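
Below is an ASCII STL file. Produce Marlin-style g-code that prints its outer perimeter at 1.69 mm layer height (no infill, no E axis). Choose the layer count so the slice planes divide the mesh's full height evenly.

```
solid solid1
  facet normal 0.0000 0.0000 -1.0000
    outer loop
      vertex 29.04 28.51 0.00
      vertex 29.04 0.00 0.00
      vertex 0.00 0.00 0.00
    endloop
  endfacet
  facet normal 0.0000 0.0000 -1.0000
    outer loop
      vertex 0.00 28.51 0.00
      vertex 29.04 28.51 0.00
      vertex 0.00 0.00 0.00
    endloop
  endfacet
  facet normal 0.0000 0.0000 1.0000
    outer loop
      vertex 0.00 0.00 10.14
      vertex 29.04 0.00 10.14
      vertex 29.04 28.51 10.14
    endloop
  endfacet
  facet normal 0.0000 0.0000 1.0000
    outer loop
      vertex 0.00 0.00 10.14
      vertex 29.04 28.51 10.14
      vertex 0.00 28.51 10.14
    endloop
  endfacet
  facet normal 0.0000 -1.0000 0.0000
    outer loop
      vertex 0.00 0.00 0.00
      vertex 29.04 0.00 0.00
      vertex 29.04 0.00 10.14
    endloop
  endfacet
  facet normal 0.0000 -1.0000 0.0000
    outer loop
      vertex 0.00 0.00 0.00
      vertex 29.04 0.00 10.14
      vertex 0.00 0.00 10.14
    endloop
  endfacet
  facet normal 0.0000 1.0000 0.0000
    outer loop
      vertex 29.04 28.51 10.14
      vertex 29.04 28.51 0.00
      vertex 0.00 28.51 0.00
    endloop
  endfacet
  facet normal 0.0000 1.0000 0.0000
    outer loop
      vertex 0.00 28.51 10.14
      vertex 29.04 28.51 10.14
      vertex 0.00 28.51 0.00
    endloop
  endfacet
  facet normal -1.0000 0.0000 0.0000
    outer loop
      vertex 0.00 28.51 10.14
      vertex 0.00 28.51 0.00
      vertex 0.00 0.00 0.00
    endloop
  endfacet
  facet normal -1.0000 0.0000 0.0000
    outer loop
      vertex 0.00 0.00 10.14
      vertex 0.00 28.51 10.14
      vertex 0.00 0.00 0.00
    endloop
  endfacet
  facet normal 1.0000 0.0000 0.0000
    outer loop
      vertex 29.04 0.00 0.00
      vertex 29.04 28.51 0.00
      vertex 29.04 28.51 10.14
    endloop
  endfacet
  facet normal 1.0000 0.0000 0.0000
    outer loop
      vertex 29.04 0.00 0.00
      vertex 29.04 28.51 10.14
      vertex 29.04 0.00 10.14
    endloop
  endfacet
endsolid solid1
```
; perimeter-only toolpath
G21 ; units = mm
G90 ; absolute positioning
G28 ; home
; layer 1
G0 Z1.69
G0 X0.00 Y0.00
G1 X29.04 Y0.00
G1 X29.04 Y28.51
G1 X0.00 Y28.51
G1 X0.00 Y0.00
; layer 2
G0 Z3.38
G0 X0.00 Y0.00
G1 X29.04 Y0.00
G1 X29.04 Y28.51
G1 X0.00 Y28.51
G1 X0.00 Y0.00
; layer 3
G0 Z5.07
G0 X0.00 Y0.00
G1 X29.04 Y0.00
G1 X29.04 Y28.51
G1 X0.00 Y28.51
G1 X0.00 Y0.00
; layer 4
G0 Z6.76
G0 X0.00 Y0.00
G1 X29.04 Y0.00
G1 X29.04 Y28.51
G1 X0.00 Y28.51
G1 X0.00 Y0.00
; layer 5
G0 Z8.45
G0 X0.00 Y0.00
G1 X29.04 Y0.00
G1 X29.04 Y28.51
G1 X0.00 Y28.51
G1 X0.00 Y0.00
; layer 6
G0 Z10.14
G0 X0.00 Y0.00
G1 X29.04 Y0.00
G1 X29.04 Y28.51
G1 X0.00 Y28.51
G1 X0.00 Y0.00
M2 ; end

The solid is a rectangular box, roughly 29 × 28.5 mm footprint and 10.1 mm tall. Slicing at Δz = 1.69 mm — 6 equal slices spanning the solid's height, so layer i sits at z = i·h/6 — gives 6 non-empty perimeters. Each is a 4-segment closed polygon; G0 lifts to the layer z and rapids to the start vertex, then G1 traces the edges.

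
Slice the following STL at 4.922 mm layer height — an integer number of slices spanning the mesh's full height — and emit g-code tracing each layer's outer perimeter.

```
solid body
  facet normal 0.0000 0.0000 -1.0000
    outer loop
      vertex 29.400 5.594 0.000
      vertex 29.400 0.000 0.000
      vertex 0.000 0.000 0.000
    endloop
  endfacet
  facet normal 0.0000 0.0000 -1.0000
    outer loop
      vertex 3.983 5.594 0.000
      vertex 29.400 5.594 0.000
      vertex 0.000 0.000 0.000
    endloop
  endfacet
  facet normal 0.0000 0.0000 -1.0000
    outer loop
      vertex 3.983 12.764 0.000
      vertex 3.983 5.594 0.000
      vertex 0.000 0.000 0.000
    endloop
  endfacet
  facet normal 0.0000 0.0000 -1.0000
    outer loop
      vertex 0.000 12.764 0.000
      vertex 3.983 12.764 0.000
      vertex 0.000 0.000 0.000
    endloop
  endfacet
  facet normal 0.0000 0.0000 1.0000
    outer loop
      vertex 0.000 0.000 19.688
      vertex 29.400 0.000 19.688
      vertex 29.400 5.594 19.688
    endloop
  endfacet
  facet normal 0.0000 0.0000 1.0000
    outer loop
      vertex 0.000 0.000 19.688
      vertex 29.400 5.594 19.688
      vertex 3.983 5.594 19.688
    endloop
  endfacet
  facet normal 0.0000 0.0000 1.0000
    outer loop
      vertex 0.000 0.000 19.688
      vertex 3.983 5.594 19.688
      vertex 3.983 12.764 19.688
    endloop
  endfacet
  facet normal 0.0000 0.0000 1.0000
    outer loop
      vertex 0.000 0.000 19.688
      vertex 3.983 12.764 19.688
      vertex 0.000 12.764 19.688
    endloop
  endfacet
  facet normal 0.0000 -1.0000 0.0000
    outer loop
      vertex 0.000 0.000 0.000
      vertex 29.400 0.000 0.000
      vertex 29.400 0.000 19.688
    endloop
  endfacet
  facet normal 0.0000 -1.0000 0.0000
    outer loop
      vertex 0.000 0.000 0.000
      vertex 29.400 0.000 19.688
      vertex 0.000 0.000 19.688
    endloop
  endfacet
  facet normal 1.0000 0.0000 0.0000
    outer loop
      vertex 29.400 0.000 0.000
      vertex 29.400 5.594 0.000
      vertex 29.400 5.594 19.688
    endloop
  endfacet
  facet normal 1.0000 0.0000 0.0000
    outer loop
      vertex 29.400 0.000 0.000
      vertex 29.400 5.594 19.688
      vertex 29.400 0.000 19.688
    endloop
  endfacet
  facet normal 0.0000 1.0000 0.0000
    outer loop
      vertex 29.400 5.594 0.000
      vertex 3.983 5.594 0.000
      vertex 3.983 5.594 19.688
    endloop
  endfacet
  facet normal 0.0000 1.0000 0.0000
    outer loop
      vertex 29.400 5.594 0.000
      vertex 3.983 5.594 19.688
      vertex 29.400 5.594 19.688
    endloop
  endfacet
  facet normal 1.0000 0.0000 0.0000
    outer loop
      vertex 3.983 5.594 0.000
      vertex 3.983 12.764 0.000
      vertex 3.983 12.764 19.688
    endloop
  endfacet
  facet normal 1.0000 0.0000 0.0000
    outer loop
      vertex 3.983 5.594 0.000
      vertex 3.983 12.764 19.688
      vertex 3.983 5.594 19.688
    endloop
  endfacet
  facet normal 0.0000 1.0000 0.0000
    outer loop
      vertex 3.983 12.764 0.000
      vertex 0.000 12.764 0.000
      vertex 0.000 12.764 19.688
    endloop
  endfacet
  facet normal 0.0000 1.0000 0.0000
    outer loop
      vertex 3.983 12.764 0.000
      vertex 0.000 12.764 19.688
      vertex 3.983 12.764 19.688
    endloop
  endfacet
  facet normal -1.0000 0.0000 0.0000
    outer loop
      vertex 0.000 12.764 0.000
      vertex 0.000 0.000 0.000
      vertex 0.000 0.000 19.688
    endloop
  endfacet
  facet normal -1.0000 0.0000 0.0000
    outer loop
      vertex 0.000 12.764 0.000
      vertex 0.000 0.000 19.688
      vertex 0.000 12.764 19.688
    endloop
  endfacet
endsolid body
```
; perimeter-only toolpath
G21 ; units = mm
G90 ; absolute positioning
G28 ; home
; layer 1
G0 Z4.922
G0 X0.000 Y0.000
G1 X29.400 Y0.000
G1 X29.400 Y5.594
G1 X3.983 Y5.594
G1 X3.983 Y12.764
G1 X0.000 Y12.764
G1 X0.000 Y0.000
; layer 2
G0 Z9.844
G0 X0.000 Y0.000
G1 X29.400 Y0.000
G1 X29.400 Y5.594
G1 X3.983 Y5.594
G1 X3.983 Y12.764
G1 X0.000 Y12.764
G1 X0.000 Y0.000
; layer 3
G0 Z14.766
G0 X0.000 Y0.000
G1 X29.400 Y0.000
G1 X29.400 Y5.594
G1 X3.983 Y5.594
G1 X3.983 Y12.764
G1 X0.000 Y12.764
G1 X0.000 Y0.000
; layer 4
G0 Z19.688
G0 X0.000 Y0.000
G1 X29.400 Y0.000
G1 X29.400 Y5.594
G1 X3.983 Y5.594
G1 X3.983 Y12.764
G1 X0.000 Y12.764
G1 X0.000 Y0.000
M2 ; end

The solid is an L-shaped prism: outer 29.4 × 12.8 mm, arm thicknesses ≈ 5.59 mm (horizontal) and 3.98 mm (vertical), extruded 19.7 mm in z. Slicing at Δz = 4.922 mm — 4 equal slices spanning the solid's height, so layer i sits at z = i·h/4 — gives 4 non-empty perimeters. Each is a 6-segment closed polygon; G0 lifts to the layer z and rapids to the start vertex, then G1 traces the edges.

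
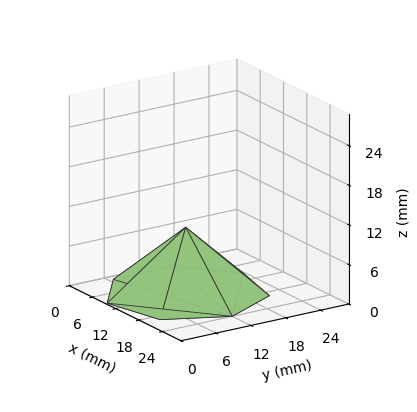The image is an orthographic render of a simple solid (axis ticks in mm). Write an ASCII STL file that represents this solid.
Reading the render: the shape is a regular 7-sided pyramid, base circumscribed radius ≈ 12 mm, apex at z ≈ 10 mm (dimensions read to the nearest mm from the axis ticks). For the STL, each face is triangulated and given an outward normal.

solid part
  facet normal 0.0000 0.0000 -1.0000
    outer loop
      vertex 9.33 23.70 0.00
      vertex 19.48 21.38 0.00
      vertex 24.00 12.00 0.00
    endloop
  endfacet
  facet normal 0.0000 0.0000 -1.0000
    outer loop
      vertex 1.19 17.21 0.00
      vertex 9.33 23.70 0.00
      vertex 24.00 12.00 0.00
    endloop
  endfacet
  facet normal 0.0000 0.0000 -1.0000
    outer loop
      vertex 1.19 6.79 0.00
      vertex 1.19 17.21 0.00
      vertex 24.00 12.00 0.00
    endloop
  endfacet
  facet normal 0.0000 0.0000 -1.0000
    outer loop
      vertex 9.33 0.30 0.00
      vertex 1.19 6.79 0.00
      vertex 24.00 12.00 0.00
    endloop
  endfacet
  facet normal 0.0000 0.0000 -1.0000
    outer loop
      vertex 19.48 2.62 0.00
      vertex 9.33 0.30 0.00
      vertex 24.00 12.00 0.00
    endloop
  endfacet
  facet normal 0.6117 0.2948 0.7341
    outer loop
      vertex 24.00 12.00 0.00
      vertex 19.48 21.38 0.00
      vertex 12.00 12.00 10.00
    endloop
  endfacet
  facet normal 0.1513 0.6620 0.7341
    outer loop
      vertex 19.48 21.38 0.00
      vertex 9.33 23.70 0.00
      vertex 12.00 12.00 10.00
    endloop
  endfacet
  facet normal -0.4233 0.5309 0.7342
    outer loop
      vertex 9.33 23.70 0.00
      vertex 1.19 17.21 0.00
      vertex 12.00 12.00 10.00
    endloop
  endfacet
  facet normal -0.6791 0.0000 0.7341
    outer loop
      vertex 1.19 17.21 0.00
      vertex 1.19 6.79 0.00
      vertex 12.00 12.00 10.00
    endloop
  endfacet
  facet normal -0.4233 -0.5309 0.7342
    outer loop
      vertex 1.19 6.79 0.00
      vertex 9.33 0.30 0.00
      vertex 12.00 12.00 10.00
    endloop
  endfacet
  facet normal 0.1513 -0.6620 0.7341
    outer loop
      vertex 9.33 0.30 0.00
      vertex 19.48 2.62 0.00
      vertex 12.00 12.00 10.00
    endloop
  endfacet
  facet normal 0.6117 -0.2948 0.7341
    outer loop
      vertex 19.48 2.62 0.00
      vertex 24.00 12.00 0.00
      vertex 12.00 12.00 10.00
    endloop
  endfacet
endsolid part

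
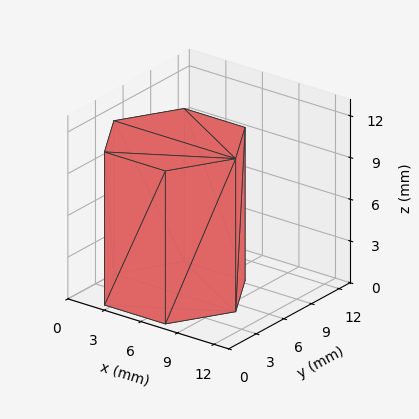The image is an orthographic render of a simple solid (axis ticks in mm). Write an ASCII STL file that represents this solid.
Reading the render: the shape is a regular 6-sided prism (a cylinder approximated with 6 flat sides), circumscribed radius ≈ 5 mm, height ≈ 11 mm (dimensions read to the nearest mm from the axis ticks). For the STL, each face is triangulated and given an outward normal.

solid part
  facet normal 0.0000 0.0000 -1.0000
    outer loop
      vertex 2.50 9.33 0.00
      vertex 7.50 9.33 0.00
      vertex 10.00 5.00 0.00
    endloop
  endfacet
  facet normal 0.0000 0.0000 -1.0000
    outer loop
      vertex 0.00 5.00 0.00
      vertex 2.50 9.33 0.00
      vertex 10.00 5.00 0.00
    endloop
  endfacet
  facet normal 0.0000 0.0000 -1.0000
    outer loop
      vertex 2.50 0.67 0.00
      vertex 0.00 5.00 0.00
      vertex 10.00 5.00 0.00
    endloop
  endfacet
  facet normal 0.0000 0.0000 -1.0000
    outer loop
      vertex 7.50 0.67 0.00
      vertex 2.50 0.67 0.00
      vertex 10.00 5.00 0.00
    endloop
  endfacet
  facet normal 0.0000 0.0000 1.0000
    outer loop
      vertex 10.00 5.00 11.00
      vertex 7.50 9.33 11.00
      vertex 2.50 9.33 11.00
    endloop
  endfacet
  facet normal 0.0000 0.0000 1.0000
    outer loop
      vertex 10.00 5.00 11.00
      vertex 2.50 9.33 11.00
      vertex 0.00 5.00 11.00
    endloop
  endfacet
  facet normal 0.0000 0.0000 1.0000
    outer loop
      vertex 10.00 5.00 11.00
      vertex 0.00 5.00 11.00
      vertex 2.50 0.67 11.00
    endloop
  endfacet
  facet normal 0.0000 0.0000 1.0000
    outer loop
      vertex 10.00 5.00 11.00
      vertex 2.50 0.67 11.00
      vertex 7.50 0.67 11.00
    endloop
  endfacet
  facet normal 0.8660 0.5000 0.0000
    outer loop
      vertex 10.00 5.00 0.00
      vertex 7.50 9.33 0.00
      vertex 7.50 9.33 11.00
    endloop
  endfacet
  facet normal 0.8660 0.5000 0.0000
    outer loop
      vertex 10.00 5.00 0.00
      vertex 7.50 9.33 11.00
      vertex 10.00 5.00 11.00
    endloop
  endfacet
  facet normal 0.0000 1.0000 0.0000
    outer loop
      vertex 7.50 9.33 0.00
      vertex 2.50 9.33 0.00
      vertex 2.50 9.33 11.00
    endloop
  endfacet
  facet normal 0.0000 1.0000 0.0000
    outer loop
      vertex 7.50 9.33 0.00
      vertex 2.50 9.33 11.00
      vertex 7.50 9.33 11.00
    endloop
  endfacet
  facet normal -0.8660 0.5000 0.0000
    outer loop
      vertex 2.50 9.33 0.00
      vertex 0.00 5.00 0.00
      vertex 0.00 5.00 11.00
    endloop
  endfacet
  facet normal -0.8660 0.5000 0.0000
    outer loop
      vertex 2.50 9.33 0.00
      vertex 0.00 5.00 11.00
      vertex 2.50 9.33 11.00
    endloop
  endfacet
  facet normal -0.8660 -0.5000 0.0000
    outer loop
      vertex 0.00 5.00 0.00
      vertex 2.50 0.67 0.00
      vertex 2.50 0.67 11.00
    endloop
  endfacet
  facet normal -0.8660 -0.5000 0.0000
    outer loop
      vertex 0.00 5.00 0.00
      vertex 2.50 0.67 11.00
      vertex 0.00 5.00 11.00
    endloop
  endfacet
  facet normal 0.0000 -1.0000 0.0000
    outer loop
      vertex 2.50 0.67 0.00
      vertex 7.50 0.67 0.00
      vertex 7.50 0.67 11.00
    endloop
  endfacet
  facet normal 0.0000 -1.0000 0.0000
    outer loop
      vertex 2.50 0.67 0.00
      vertex 7.50 0.67 11.00
      vertex 2.50 0.67 11.00
    endloop
  endfacet
  facet normal 0.8660 -0.5000 0.0000
    outer loop
      vertex 7.50 0.67 0.00
      vertex 10.00 5.00 0.00
      vertex 10.00 5.00 11.00
    endloop
  endfacet
  facet normal 0.8660 -0.5000 0.0000
    outer loop
      vertex 7.50 0.67 0.00
      vertex 10.00 5.00 11.00
      vertex 7.50 0.67 11.00
    endloop
  endfacet
endsolid part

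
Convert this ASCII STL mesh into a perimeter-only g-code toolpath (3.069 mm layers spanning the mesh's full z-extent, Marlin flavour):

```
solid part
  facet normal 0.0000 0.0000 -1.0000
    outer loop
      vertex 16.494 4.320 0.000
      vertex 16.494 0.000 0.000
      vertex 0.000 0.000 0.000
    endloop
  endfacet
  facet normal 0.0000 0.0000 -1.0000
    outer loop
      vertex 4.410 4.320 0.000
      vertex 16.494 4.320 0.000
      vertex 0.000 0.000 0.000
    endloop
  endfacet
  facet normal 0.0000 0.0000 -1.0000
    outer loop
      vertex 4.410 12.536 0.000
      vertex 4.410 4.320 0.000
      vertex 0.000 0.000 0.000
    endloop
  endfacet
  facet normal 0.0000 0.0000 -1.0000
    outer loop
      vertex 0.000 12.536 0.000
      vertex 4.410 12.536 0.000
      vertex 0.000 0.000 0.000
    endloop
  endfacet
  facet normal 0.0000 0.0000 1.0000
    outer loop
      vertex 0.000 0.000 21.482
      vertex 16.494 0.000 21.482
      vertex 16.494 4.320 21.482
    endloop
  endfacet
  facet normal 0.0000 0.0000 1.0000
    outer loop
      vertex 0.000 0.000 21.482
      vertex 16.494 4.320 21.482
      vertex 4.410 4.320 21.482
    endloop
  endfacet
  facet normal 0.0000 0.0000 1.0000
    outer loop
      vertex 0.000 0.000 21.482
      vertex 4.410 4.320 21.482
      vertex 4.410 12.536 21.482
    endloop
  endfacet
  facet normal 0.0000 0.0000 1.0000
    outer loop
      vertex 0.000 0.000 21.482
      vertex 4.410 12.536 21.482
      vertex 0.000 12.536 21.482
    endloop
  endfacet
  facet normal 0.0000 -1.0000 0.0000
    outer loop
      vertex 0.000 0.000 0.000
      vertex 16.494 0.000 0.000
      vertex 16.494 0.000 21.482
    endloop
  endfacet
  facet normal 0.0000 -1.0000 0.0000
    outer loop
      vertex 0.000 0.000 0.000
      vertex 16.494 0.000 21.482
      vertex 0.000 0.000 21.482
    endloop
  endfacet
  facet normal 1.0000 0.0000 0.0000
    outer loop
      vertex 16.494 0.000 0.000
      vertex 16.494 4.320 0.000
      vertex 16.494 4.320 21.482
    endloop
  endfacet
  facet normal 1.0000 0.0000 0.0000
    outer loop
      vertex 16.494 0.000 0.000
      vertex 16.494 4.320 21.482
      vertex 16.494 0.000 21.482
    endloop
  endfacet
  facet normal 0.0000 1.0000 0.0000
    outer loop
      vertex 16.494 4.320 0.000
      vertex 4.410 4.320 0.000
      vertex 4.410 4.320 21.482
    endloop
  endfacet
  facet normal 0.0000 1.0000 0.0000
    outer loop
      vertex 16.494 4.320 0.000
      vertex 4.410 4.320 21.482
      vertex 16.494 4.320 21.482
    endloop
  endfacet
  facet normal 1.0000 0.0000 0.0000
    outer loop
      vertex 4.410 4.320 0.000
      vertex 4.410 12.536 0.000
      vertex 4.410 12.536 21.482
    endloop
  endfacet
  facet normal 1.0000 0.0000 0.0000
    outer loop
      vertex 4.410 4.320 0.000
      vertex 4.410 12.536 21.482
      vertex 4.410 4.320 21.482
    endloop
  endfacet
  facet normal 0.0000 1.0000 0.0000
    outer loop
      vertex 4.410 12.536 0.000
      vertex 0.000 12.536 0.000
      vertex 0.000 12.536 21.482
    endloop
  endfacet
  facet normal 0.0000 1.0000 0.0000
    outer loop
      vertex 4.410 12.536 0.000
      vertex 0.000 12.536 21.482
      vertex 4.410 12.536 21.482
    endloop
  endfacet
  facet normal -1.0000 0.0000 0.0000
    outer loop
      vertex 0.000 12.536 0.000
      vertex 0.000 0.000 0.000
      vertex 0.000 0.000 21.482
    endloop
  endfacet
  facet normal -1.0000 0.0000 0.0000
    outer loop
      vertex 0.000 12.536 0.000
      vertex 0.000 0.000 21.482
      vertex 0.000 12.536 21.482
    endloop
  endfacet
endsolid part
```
; perimeter-only toolpath
G21 ; units = mm
G90 ; absolute positioning
G28 ; home
; layer 1
G0 Z3.069
G0 X0.000 Y0.000
G1 X16.494 Y0.000
G1 X16.494 Y4.320
G1 X4.410 Y4.320
G1 X4.410 Y12.536
G1 X0.000 Y12.536
G1 X0.000 Y0.000
; layer 2
G0 Z6.138
G0 X0.000 Y0.000
G1 X16.494 Y0.000
G1 X16.494 Y4.320
G1 X4.410 Y4.320
G1 X4.410 Y12.536
G1 X0.000 Y12.536
G1 X0.000 Y0.000
; layer 3
G0 Z9.207
G0 X0.000 Y0.000
G1 X16.494 Y0.000
G1 X16.494 Y4.320
G1 X4.410 Y4.320
G1 X4.410 Y12.536
G1 X0.000 Y12.536
G1 X0.000 Y0.000
; layer 4
G0 Z12.275
G0 X0.000 Y0.000
G1 X16.494 Y0.000
G1 X16.494 Y4.320
G1 X4.410 Y4.320
G1 X4.410 Y12.536
G1 X0.000 Y12.536
G1 X0.000 Y0.000
; layer 5
G0 Z15.344
G0 X0.000 Y0.000
G1 X16.494 Y0.000
G1 X16.494 Y4.320
G1 X4.410 Y4.320
G1 X4.410 Y12.536
G1 X0.000 Y12.536
G1 X0.000 Y0.000
; layer 6
G0 Z18.413
G0 X0.000 Y0.000
G1 X16.494 Y0.000
G1 X16.494 Y4.320
G1 X4.410 Y4.320
G1 X4.410 Y12.536
G1 X0.000 Y12.536
G1 X0.000 Y0.000
; layer 7
G0 Z21.482
G0 X0.000 Y0.000
G1 X16.494 Y0.000
G1 X16.494 Y4.320
G1 X4.410 Y4.320
G1 X4.410 Y12.536
G1 X0.000 Y12.536
G1 X0.000 Y0.000
M2 ; end

The solid is an L-shaped prism: outer 16.5 × 12.5 mm, arm thicknesses ≈ 4.32 mm (horizontal) and 4.41 mm (vertical), extruded 21.5 mm in z. Slicing at Δz = 3.069 mm — 7 equal slices spanning the solid's height, so layer i sits at z = i·h/7 — gives 7 non-empty perimeters. Each is a 6-segment closed polygon; G0 lifts to the layer z and rapids to the start vertex, then G1 traces the edges.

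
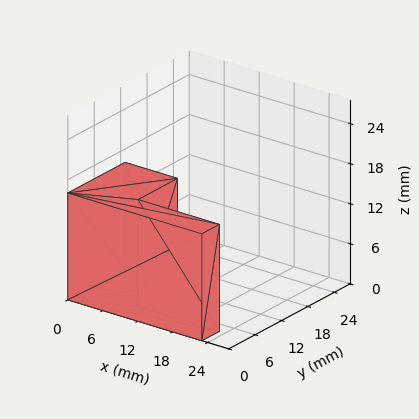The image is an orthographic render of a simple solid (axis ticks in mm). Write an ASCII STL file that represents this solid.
Reading the render: the shape is an L-shaped prism: outer 23 × 13 mm, arm thicknesses ≈ 4 mm (horizontal) and 9 mm (vertical), extruded 16 mm in z (dimensions read to the nearest mm from the axis ticks). For the STL, each face is triangulated and given an outward normal.

solid part
  facet normal 0.0000 0.0000 -1.0000
    outer loop
      vertex 23.00 4.00 0.00
      vertex 23.00 0.00 0.00
      vertex 0.00 0.00 0.00
    endloop
  endfacet
  facet normal 0.0000 0.0000 -1.0000
    outer loop
      vertex 9.00 4.00 0.00
      vertex 23.00 4.00 0.00
      vertex 0.00 0.00 0.00
    endloop
  endfacet
  facet normal 0.0000 0.0000 -1.0000
    outer loop
      vertex 9.00 13.00 0.00
      vertex 9.00 4.00 0.00
      vertex 0.00 0.00 0.00
    endloop
  endfacet
  facet normal 0.0000 0.0000 -1.0000
    outer loop
      vertex 0.00 13.00 0.00
      vertex 9.00 13.00 0.00
      vertex 0.00 0.00 0.00
    endloop
  endfacet
  facet normal 0.0000 0.0000 1.0000
    outer loop
      vertex 0.00 0.00 16.00
      vertex 23.00 0.00 16.00
      vertex 23.00 4.00 16.00
    endloop
  endfacet
  facet normal 0.0000 0.0000 1.0000
    outer loop
      vertex 0.00 0.00 16.00
      vertex 23.00 4.00 16.00
      vertex 9.00 4.00 16.00
    endloop
  endfacet
  facet normal 0.0000 0.0000 1.0000
    outer loop
      vertex 0.00 0.00 16.00
      vertex 9.00 4.00 16.00
      vertex 9.00 13.00 16.00
    endloop
  endfacet
  facet normal 0.0000 0.0000 1.0000
    outer loop
      vertex 0.00 0.00 16.00
      vertex 9.00 13.00 16.00
      vertex 0.00 13.00 16.00
    endloop
  endfacet
  facet normal 0.0000 -1.0000 0.0000
    outer loop
      vertex 0.00 0.00 0.00
      vertex 23.00 0.00 0.00
      vertex 23.00 0.00 16.00
    endloop
  endfacet
  facet normal 0.0000 -1.0000 0.0000
    outer loop
      vertex 0.00 0.00 0.00
      vertex 23.00 0.00 16.00
      vertex 0.00 0.00 16.00
    endloop
  endfacet
  facet normal 1.0000 0.0000 0.0000
    outer loop
      vertex 23.00 0.00 0.00
      vertex 23.00 4.00 0.00
      vertex 23.00 4.00 16.00
    endloop
  endfacet
  facet normal 1.0000 0.0000 0.0000
    outer loop
      vertex 23.00 0.00 0.00
      vertex 23.00 4.00 16.00
      vertex 23.00 0.00 16.00
    endloop
  endfacet
  facet normal 0.0000 1.0000 0.0000
    outer loop
      vertex 23.00 4.00 0.00
      vertex 9.00 4.00 0.00
      vertex 9.00 4.00 16.00
    endloop
  endfacet
  facet normal 0.0000 1.0000 0.0000
    outer loop
      vertex 23.00 4.00 0.00
      vertex 9.00 4.00 16.00
      vertex 23.00 4.00 16.00
    endloop
  endfacet
  facet normal 1.0000 0.0000 0.0000
    outer loop
      vertex 9.00 4.00 0.00
      vertex 9.00 13.00 0.00
      vertex 9.00 13.00 16.00
    endloop
  endfacet
  facet normal 1.0000 0.0000 0.0000
    outer loop
      vertex 9.00 4.00 0.00
      vertex 9.00 13.00 16.00
      vertex 9.00 4.00 16.00
    endloop
  endfacet
  facet normal 0.0000 1.0000 0.0000
    outer loop
      vertex 9.00 13.00 0.00
      vertex 0.00 13.00 0.00
      vertex 0.00 13.00 16.00
    endloop
  endfacet
  facet normal 0.0000 1.0000 0.0000
    outer loop
      vertex 9.00 13.00 0.00
      vertex 0.00 13.00 16.00
      vertex 9.00 13.00 16.00
    endloop
  endfacet
  facet normal -1.0000 0.0000 0.0000
    outer loop
      vertex 0.00 13.00 0.00
      vertex 0.00 0.00 0.00
      vertex 0.00 0.00 16.00
    endloop
  endfacet
  facet normal -1.0000 0.0000 0.0000
    outer loop
      vertex 0.00 13.00 0.00
      vertex 0.00 0.00 16.00
      vertex 0.00 13.00 16.00
    endloop
  endfacet
endsolid part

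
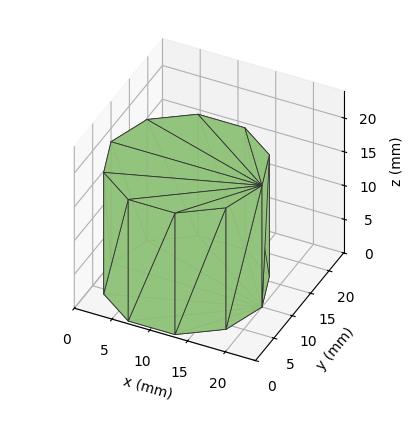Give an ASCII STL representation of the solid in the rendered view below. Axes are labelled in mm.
Reading the render: the shape is a regular 10-sided prism (a cylinder approximated with 10 flat sides), circumscribed radius ≈ 10 mm, height ≈ 18 mm (dimensions read to the nearest mm from the axis ticks). For the STL, each face is triangulated and given an outward normal.

solid part
  facet normal 0.0000 0.0000 -1.0000
    outer loop
      vertex 13.1 19.5 0.0
      vertex 18.1 15.9 0.0
      vertex 20.0 10.0 0.0
    endloop
  endfacet
  facet normal 0.0000 0.0000 -1.0000
    outer loop
      vertex 6.9 19.5 0.0
      vertex 13.1 19.5 0.0
      vertex 20.0 10.0 0.0
    endloop
  endfacet
  facet normal 0.0000 0.0000 -1.0000
    outer loop
      vertex 1.9 15.9 0.0
      vertex 6.9 19.5 0.0
      vertex 20.0 10.0 0.0
    endloop
  endfacet
  facet normal 0.0000 0.0000 -1.0000
    outer loop
      vertex 0.0 10.0 0.0
      vertex 1.9 15.9 0.0
      vertex 20.0 10.0 0.0
    endloop
  endfacet
  facet normal 0.0000 0.0000 -1.0000
    outer loop
      vertex 1.9 4.1 0.0
      vertex 0.0 10.0 0.0
      vertex 20.0 10.0 0.0
    endloop
  endfacet
  facet normal 0.0000 0.0000 -1.0000
    outer loop
      vertex 6.9 0.5 0.0
      vertex 1.9 4.1 0.0
      vertex 20.0 10.0 0.0
    endloop
  endfacet
  facet normal 0.0000 0.0000 -1.0000
    outer loop
      vertex 13.1 0.5 0.0
      vertex 6.9 0.5 0.0
      vertex 20.0 10.0 0.0
    endloop
  endfacet
  facet normal 0.0000 0.0000 -1.0000
    outer loop
      vertex 18.1 4.1 0.0
      vertex 13.1 0.5 0.0
      vertex 20.0 10.0 0.0
    endloop
  endfacet
  facet normal 0.0000 0.0000 1.0000
    outer loop
      vertex 20.0 10.0 18.0
      vertex 18.1 15.9 18.0
      vertex 13.1 19.5 18.0
    endloop
  endfacet
  facet normal 0.0000 0.0000 1.0000
    outer loop
      vertex 20.0 10.0 18.0
      vertex 13.1 19.5 18.0
      vertex 6.9 19.5 18.0
    endloop
  endfacet
  facet normal 0.0000 0.0000 1.0000
    outer loop
      vertex 20.0 10.0 18.0
      vertex 6.9 19.5 18.0
      vertex 1.9 15.9 18.0
    endloop
  endfacet
  facet normal 0.0000 0.0000 1.0000
    outer loop
      vertex 20.0 10.0 18.0
      vertex 1.9 15.9 18.0
      vertex 0.0 10.0 18.0
    endloop
  endfacet
  facet normal 0.0000 0.0000 1.0000
    outer loop
      vertex 20.0 10.0 18.0
      vertex 0.0 10.0 18.0
      vertex 1.9 4.1 18.0
    endloop
  endfacet
  facet normal 0.0000 0.0000 1.0000
    outer loop
      vertex 20.0 10.0 18.0
      vertex 1.9 4.1 18.0
      vertex 6.9 0.5 18.0
    endloop
  endfacet
  facet normal 0.0000 0.0000 1.0000
    outer loop
      vertex 20.0 10.0 18.0
      vertex 6.9 0.5 18.0
      vertex 13.1 0.5 18.0
    endloop
  endfacet
  facet normal 0.0000 0.0000 1.0000
    outer loop
      vertex 20.0 10.0 18.0
      vertex 13.1 0.5 18.0
      vertex 18.1 4.1 18.0
    endloop
  endfacet
  facet normal 0.9519 0.3065 0.0000
    outer loop
      vertex 20.0 10.0 0.0
      vertex 18.1 15.9 0.0
      vertex 18.1 15.9 18.0
    endloop
  endfacet
  facet normal 0.9519 0.3065 0.0000
    outer loop
      vertex 20.0 10.0 0.0
      vertex 18.1 15.9 18.0
      vertex 20.0 10.0 18.0
    endloop
  endfacet
  facet normal 0.5843 0.8115 0.0000
    outer loop
      vertex 18.1 15.9 0.0
      vertex 13.1 19.5 0.0
      vertex 13.1 19.5 18.0
    endloop
  endfacet
  facet normal 0.5843 0.8115 0.0000
    outer loop
      vertex 18.1 15.9 0.0
      vertex 13.1 19.5 18.0
      vertex 18.1 15.9 18.0
    endloop
  endfacet
  facet normal 0.0000 1.0000 0.0000
    outer loop
      vertex 13.1 19.5 0.0
      vertex 6.9 19.5 0.0
      vertex 6.9 19.5 18.0
    endloop
  endfacet
  facet normal 0.0000 1.0000 0.0000
    outer loop
      vertex 13.1 19.5 0.0
      vertex 6.9 19.5 18.0
      vertex 13.1 19.5 18.0
    endloop
  endfacet
  facet normal -0.5843 0.8115 0.0000
    outer loop
      vertex 6.9 19.5 0.0
      vertex 1.9 15.9 0.0
      vertex 1.9 15.9 18.0
    endloop
  endfacet
  facet normal -0.5843 0.8115 0.0000
    outer loop
      vertex 6.9 19.5 0.0
      vertex 1.9 15.9 18.0
      vertex 6.9 19.5 18.0
    endloop
  endfacet
  facet normal -0.9519 0.3065 0.0000
    outer loop
      vertex 1.9 15.9 0.0
      vertex 0.0 10.0 0.0
      vertex 0.0 10.0 18.0
    endloop
  endfacet
  facet normal -0.9519 0.3065 0.0000
    outer loop
      vertex 1.9 15.9 0.0
      vertex 0.0 10.0 18.0
      vertex 1.9 15.9 18.0
    endloop
  endfacet
  facet normal -0.9519 -0.3065 0.0000
    outer loop
      vertex 0.0 10.0 0.0
      vertex 1.9 4.1 0.0
      vertex 1.9 4.1 18.0
    endloop
  endfacet
  facet normal -0.9519 -0.3065 0.0000
    outer loop
      vertex 0.0 10.0 0.0
      vertex 1.9 4.1 18.0
      vertex 0.0 10.0 18.0
    endloop
  endfacet
  facet normal -0.5843 -0.8115 0.0000
    outer loop
      vertex 1.9 4.1 0.0
      vertex 6.9 0.5 0.0
      vertex 6.9 0.5 18.0
    endloop
  endfacet
  facet normal -0.5843 -0.8115 0.0000
    outer loop
      vertex 1.9 4.1 0.0
      vertex 6.9 0.5 18.0
      vertex 1.9 4.1 18.0
    endloop
  endfacet
  facet normal 0.0000 -1.0000 0.0000
    outer loop
      vertex 6.9 0.5 0.0
      vertex 13.1 0.5 0.0
      vertex 13.1 0.5 18.0
    endloop
  endfacet
  facet normal 0.0000 -1.0000 0.0000
    outer loop
      vertex 6.9 0.5 0.0
      vertex 13.1 0.5 18.0
      vertex 6.9 0.5 18.0
    endloop
  endfacet
  facet normal 0.5843 -0.8115 0.0000
    outer loop
      vertex 13.1 0.5 0.0
      vertex 18.1 4.1 0.0
      vertex 18.1 4.1 18.0
    endloop
  endfacet
  facet normal 0.5843 -0.8115 0.0000
    outer loop
      vertex 13.1 0.5 0.0
      vertex 18.1 4.1 18.0
      vertex 13.1 0.5 18.0
    endloop
  endfacet
  facet normal 0.9519 -0.3065 0.0000
    outer loop
      vertex 18.1 4.1 0.0
      vertex 20.0 10.0 0.0
      vertex 20.0 10.0 18.0
    endloop
  endfacet
  facet normal 0.9519 -0.3065 0.0000
    outer loop
      vertex 18.1 4.1 0.0
      vertex 20.0 10.0 18.0
      vertex 18.1 4.1 18.0
    endloop
  endfacet
endsolid part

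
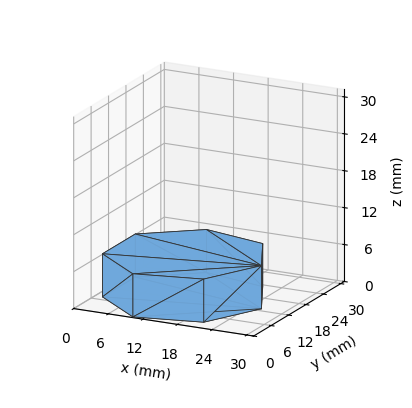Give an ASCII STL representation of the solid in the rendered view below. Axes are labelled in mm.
Reading the render: the shape is a regular 7-sided prism (a cylinder approximated with 7 flat sides), circumscribed radius ≈ 13 mm, height ≈ 7 mm (dimensions read to the nearest mm from the axis ticks). For the STL, each face is triangulated and given an outward normal.

solid part
  facet normal 0.0000 0.0000 -1.0000
    outer loop
      vertex 10.11 25.67 0.00
      vertex 21.11 23.16 0.00
      vertex 26.00 13.00 0.00
    endloop
  endfacet
  facet normal 0.0000 0.0000 -1.0000
    outer loop
      vertex 1.29 18.64 0.00
      vertex 10.11 25.67 0.00
      vertex 26.00 13.00 0.00
    endloop
  endfacet
  facet normal 0.0000 0.0000 -1.0000
    outer loop
      vertex 1.29 7.36 0.00
      vertex 1.29 18.64 0.00
      vertex 26.00 13.00 0.00
    endloop
  endfacet
  facet normal 0.0000 0.0000 -1.0000
    outer loop
      vertex 10.11 0.33 0.00
      vertex 1.29 7.36 0.00
      vertex 26.00 13.00 0.00
    endloop
  endfacet
  facet normal 0.0000 0.0000 -1.0000
    outer loop
      vertex 21.11 2.84 0.00
      vertex 10.11 0.33 0.00
      vertex 26.00 13.00 0.00
    endloop
  endfacet
  facet normal 0.0000 0.0000 1.0000
    outer loop
      vertex 26.00 13.00 7.00
      vertex 21.11 23.16 7.00
      vertex 10.11 25.67 7.00
    endloop
  endfacet
  facet normal 0.0000 0.0000 1.0000
    outer loop
      vertex 26.00 13.00 7.00
      vertex 10.11 25.67 7.00
      vertex 1.29 18.64 7.00
    endloop
  endfacet
  facet normal 0.0000 0.0000 1.0000
    outer loop
      vertex 26.00 13.00 7.00
      vertex 1.29 18.64 7.00
      vertex 1.29 7.36 7.00
    endloop
  endfacet
  facet normal 0.0000 0.0000 1.0000
    outer loop
      vertex 26.00 13.00 7.00
      vertex 1.29 7.36 7.00
      vertex 10.11 0.33 7.00
    endloop
  endfacet
  facet normal 0.0000 0.0000 1.0000
    outer loop
      vertex 26.00 13.00 7.00
      vertex 10.11 0.33 7.00
      vertex 21.11 2.84 7.00
    endloop
  endfacet
  facet normal 0.9011 0.4337 0.0000
    outer loop
      vertex 26.00 13.00 0.00
      vertex 21.11 23.16 0.00
      vertex 21.11 23.16 7.00
    endloop
  endfacet
  facet normal 0.9011 0.4337 0.0000
    outer loop
      vertex 26.00 13.00 0.00
      vertex 21.11 23.16 7.00
      vertex 26.00 13.00 7.00
    endloop
  endfacet
  facet normal 0.2225 0.9749 0.0000
    outer loop
      vertex 21.11 23.16 0.00
      vertex 10.11 25.67 0.00
      vertex 10.11 25.67 7.00
    endloop
  endfacet
  facet normal 0.2225 0.9749 0.0000
    outer loop
      vertex 21.11 23.16 0.00
      vertex 10.11 25.67 7.00
      vertex 21.11 23.16 7.00
    endloop
  endfacet
  facet normal -0.6233 0.7820 0.0000
    outer loop
      vertex 10.11 25.67 0.00
      vertex 1.29 18.64 0.00
      vertex 1.29 18.64 7.00
    endloop
  endfacet
  facet normal -0.6233 0.7820 0.0000
    outer loop
      vertex 10.11 25.67 0.00
      vertex 1.29 18.64 7.00
      vertex 10.11 25.67 7.00
    endloop
  endfacet
  facet normal -1.0000 0.0000 0.0000
    outer loop
      vertex 1.29 18.64 0.00
      vertex 1.29 7.36 0.00
      vertex 1.29 7.36 7.00
    endloop
  endfacet
  facet normal -1.0000 0.0000 0.0000
    outer loop
      vertex 1.29 18.64 0.00
      vertex 1.29 7.36 7.00
      vertex 1.29 18.64 7.00
    endloop
  endfacet
  facet normal -0.6233 -0.7820 0.0000
    outer loop
      vertex 1.29 7.36 0.00
      vertex 10.11 0.33 0.00
      vertex 10.11 0.33 7.00
    endloop
  endfacet
  facet normal -0.6233 -0.7820 0.0000
    outer loop
      vertex 1.29 7.36 0.00
      vertex 10.11 0.33 7.00
      vertex 1.29 7.36 7.00
    endloop
  endfacet
  facet normal 0.2225 -0.9749 0.0000
    outer loop
      vertex 10.11 0.33 0.00
      vertex 21.11 2.84 0.00
      vertex 21.11 2.84 7.00
    endloop
  endfacet
  facet normal 0.2225 -0.9749 0.0000
    outer loop
      vertex 10.11 0.33 0.00
      vertex 21.11 2.84 7.00
      vertex 10.11 0.33 7.00
    endloop
  endfacet
  facet normal 0.9011 -0.4337 0.0000
    outer loop
      vertex 21.11 2.84 0.00
      vertex 26.00 13.00 0.00
      vertex 26.00 13.00 7.00
    endloop
  endfacet
  facet normal 0.9011 -0.4337 0.0000
    outer loop
      vertex 21.11 2.84 0.00
      vertex 26.00 13.00 7.00
      vertex 21.11 2.84 7.00
    endloop
  endfacet
endsolid part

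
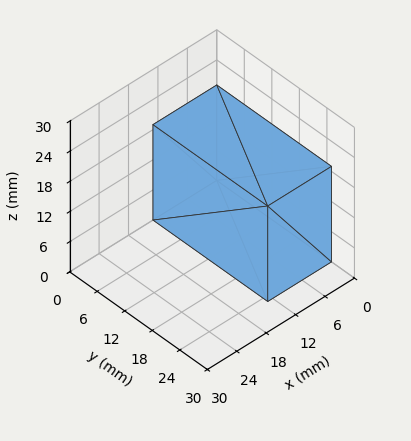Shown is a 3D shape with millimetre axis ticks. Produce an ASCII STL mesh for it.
Reading the render: the shape is a rectangular box, roughly 13 × 25 mm footprint and 19 mm tall (dimensions read to the nearest mm from the axis ticks). For the STL, each face is triangulated and given an outward normal.

solid part
  facet normal 0.0000 0.0000 -1.0000
    outer loop
      vertex 13.0 25.0 0.0
      vertex 13.0 0.0 0.0
      vertex 0.0 0.0 0.0
    endloop
  endfacet
  facet normal 0.0000 0.0000 -1.0000
    outer loop
      vertex 0.0 25.0 0.0
      vertex 13.0 25.0 0.0
      vertex 0.0 0.0 0.0
    endloop
  endfacet
  facet normal 0.0000 0.0000 1.0000
    outer loop
      vertex 0.0 0.0 19.0
      vertex 13.0 0.0 19.0
      vertex 13.0 25.0 19.0
    endloop
  endfacet
  facet normal 0.0000 0.0000 1.0000
    outer loop
      vertex 0.0 0.0 19.0
      vertex 13.0 25.0 19.0
      vertex 0.0 25.0 19.0
    endloop
  endfacet
  facet normal 0.0000 -1.0000 0.0000
    outer loop
      vertex 0.0 0.0 0.0
      vertex 13.0 0.0 0.0
      vertex 13.0 0.0 19.0
    endloop
  endfacet
  facet normal 0.0000 -1.0000 0.0000
    outer loop
      vertex 0.0 0.0 0.0
      vertex 13.0 0.0 19.0
      vertex 0.0 0.0 19.0
    endloop
  endfacet
  facet normal 0.0000 1.0000 0.0000
    outer loop
      vertex 13.0 25.0 19.0
      vertex 13.0 25.0 0.0
      vertex 0.0 25.0 0.0
    endloop
  endfacet
  facet normal 0.0000 1.0000 0.0000
    outer loop
      vertex 0.0 25.0 19.0
      vertex 13.0 25.0 19.0
      vertex 0.0 25.0 0.0
    endloop
  endfacet
  facet normal -1.0000 0.0000 0.0000
    outer loop
      vertex 0.0 25.0 19.0
      vertex 0.0 25.0 0.0
      vertex 0.0 0.0 0.0
    endloop
  endfacet
  facet normal -1.0000 0.0000 0.0000
    outer loop
      vertex 0.0 0.0 19.0
      vertex 0.0 25.0 19.0
      vertex 0.0 0.0 0.0
    endloop
  endfacet
  facet normal 1.0000 0.0000 0.0000
    outer loop
      vertex 13.0 0.0 0.0
      vertex 13.0 25.0 0.0
      vertex 13.0 25.0 19.0
    endloop
  endfacet
  facet normal 1.0000 0.0000 0.0000
    outer loop
      vertex 13.0 0.0 0.0
      vertex 13.0 25.0 19.0
      vertex 13.0 0.0 19.0
    endloop
  endfacet
endsolid part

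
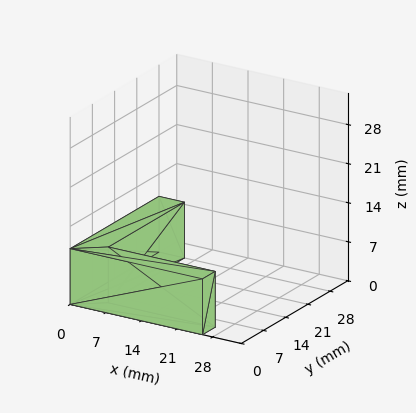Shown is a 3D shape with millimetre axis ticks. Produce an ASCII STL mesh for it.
Reading the render: the shape is an L-shaped prism: outer 26 × 28 mm, arm thicknesses ≈ 4 mm (horizontal) and 5 mm (vertical), extruded 10 mm in z (dimensions read to the nearest mm from the axis ticks). For the STL, each face is triangulated and given an outward normal.

solid part
  facet normal 0.0000 0.0000 -1.0000
    outer loop
      vertex 26.00 4.00 0.00
      vertex 26.00 0.00 0.00
      vertex 0.00 0.00 0.00
    endloop
  endfacet
  facet normal 0.0000 0.0000 -1.0000
    outer loop
      vertex 5.00 4.00 0.00
      vertex 26.00 4.00 0.00
      vertex 0.00 0.00 0.00
    endloop
  endfacet
  facet normal 0.0000 0.0000 -1.0000
    outer loop
      vertex 5.00 28.00 0.00
      vertex 5.00 4.00 0.00
      vertex 0.00 0.00 0.00
    endloop
  endfacet
  facet normal 0.0000 0.0000 -1.0000
    outer loop
      vertex 0.00 28.00 0.00
      vertex 5.00 28.00 0.00
      vertex 0.00 0.00 0.00
    endloop
  endfacet
  facet normal 0.0000 0.0000 1.0000
    outer loop
      vertex 0.00 0.00 10.00
      vertex 26.00 0.00 10.00
      vertex 26.00 4.00 10.00
    endloop
  endfacet
  facet normal 0.0000 0.0000 1.0000
    outer loop
      vertex 0.00 0.00 10.00
      vertex 26.00 4.00 10.00
      vertex 5.00 4.00 10.00
    endloop
  endfacet
  facet normal 0.0000 0.0000 1.0000
    outer loop
      vertex 0.00 0.00 10.00
      vertex 5.00 4.00 10.00
      vertex 5.00 28.00 10.00
    endloop
  endfacet
  facet normal 0.0000 0.0000 1.0000
    outer loop
      vertex 0.00 0.00 10.00
      vertex 5.00 28.00 10.00
      vertex 0.00 28.00 10.00
    endloop
  endfacet
  facet normal 0.0000 -1.0000 0.0000
    outer loop
      vertex 0.00 0.00 0.00
      vertex 26.00 0.00 0.00
      vertex 26.00 0.00 10.00
    endloop
  endfacet
  facet normal 0.0000 -1.0000 0.0000
    outer loop
      vertex 0.00 0.00 0.00
      vertex 26.00 0.00 10.00
      vertex 0.00 0.00 10.00
    endloop
  endfacet
  facet normal 1.0000 0.0000 0.0000
    outer loop
      vertex 26.00 0.00 0.00
      vertex 26.00 4.00 0.00
      vertex 26.00 4.00 10.00
    endloop
  endfacet
  facet normal 1.0000 0.0000 0.0000
    outer loop
      vertex 26.00 0.00 0.00
      vertex 26.00 4.00 10.00
      vertex 26.00 0.00 10.00
    endloop
  endfacet
  facet normal 0.0000 1.0000 0.0000
    outer loop
      vertex 26.00 4.00 0.00
      vertex 5.00 4.00 0.00
      vertex 5.00 4.00 10.00
    endloop
  endfacet
  facet normal 0.0000 1.0000 0.0000
    outer loop
      vertex 26.00 4.00 0.00
      vertex 5.00 4.00 10.00
      vertex 26.00 4.00 10.00
    endloop
  endfacet
  facet normal 1.0000 0.0000 0.0000
    outer loop
      vertex 5.00 4.00 0.00
      vertex 5.00 28.00 0.00
      vertex 5.00 28.00 10.00
    endloop
  endfacet
  facet normal 1.0000 0.0000 0.0000
    outer loop
      vertex 5.00 4.00 0.00
      vertex 5.00 28.00 10.00
      vertex 5.00 4.00 10.00
    endloop
  endfacet
  facet normal 0.0000 1.0000 0.0000
    outer loop
      vertex 5.00 28.00 0.00
      vertex 0.00 28.00 0.00
      vertex 0.00 28.00 10.00
    endloop
  endfacet
  facet normal 0.0000 1.0000 0.0000
    outer loop
      vertex 5.00 28.00 0.00
      vertex 0.00 28.00 10.00
      vertex 5.00 28.00 10.00
    endloop
  endfacet
  facet normal -1.0000 0.0000 0.0000
    outer loop
      vertex 0.00 28.00 0.00
      vertex 0.00 0.00 0.00
      vertex 0.00 0.00 10.00
    endloop
  endfacet
  facet normal -1.0000 0.0000 0.0000
    outer loop
      vertex 0.00 28.00 0.00
      vertex 0.00 0.00 10.00
      vertex 0.00 28.00 10.00
    endloop
  endfacet
endsolid part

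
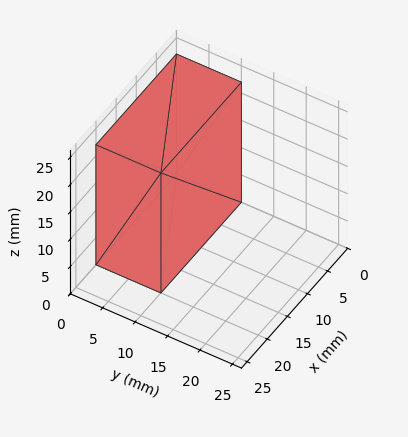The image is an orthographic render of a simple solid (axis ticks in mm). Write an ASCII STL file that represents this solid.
Reading the render: the shape is a rectangular box, roughly 20 × 10 mm footprint and 22 mm tall (dimensions read to the nearest mm from the axis ticks). For the STL, each face is triangulated and given an outward normal.

solid part
  facet normal 0.0000 0.0000 -1.0000
    outer loop
      vertex 20.000 10.000 0.000
      vertex 20.000 0.000 0.000
      vertex 0.000 0.000 0.000
    endloop
  endfacet
  facet normal 0.0000 0.0000 -1.0000
    outer loop
      vertex 0.000 10.000 0.000
      vertex 20.000 10.000 0.000
      vertex 0.000 0.000 0.000
    endloop
  endfacet
  facet normal 0.0000 0.0000 1.0000
    outer loop
      vertex 0.000 0.000 22.000
      vertex 20.000 0.000 22.000
      vertex 20.000 10.000 22.000
    endloop
  endfacet
  facet normal 0.0000 0.0000 1.0000
    outer loop
      vertex 0.000 0.000 22.000
      vertex 20.000 10.000 22.000
      vertex 0.000 10.000 22.000
    endloop
  endfacet
  facet normal 0.0000 -1.0000 0.0000
    outer loop
      vertex 0.000 0.000 0.000
      vertex 20.000 0.000 0.000
      vertex 20.000 0.000 22.000
    endloop
  endfacet
  facet normal 0.0000 -1.0000 0.0000
    outer loop
      vertex 0.000 0.000 0.000
      vertex 20.000 0.000 22.000
      vertex 0.000 0.000 22.000
    endloop
  endfacet
  facet normal 0.0000 1.0000 0.0000
    outer loop
      vertex 20.000 10.000 22.000
      vertex 20.000 10.000 0.000
      vertex 0.000 10.000 0.000
    endloop
  endfacet
  facet normal 0.0000 1.0000 0.0000
    outer loop
      vertex 0.000 10.000 22.000
      vertex 20.000 10.000 22.000
      vertex 0.000 10.000 0.000
    endloop
  endfacet
  facet normal -1.0000 0.0000 0.0000
    outer loop
      vertex 0.000 10.000 22.000
      vertex 0.000 10.000 0.000
      vertex 0.000 0.000 0.000
    endloop
  endfacet
  facet normal -1.0000 0.0000 0.0000
    outer loop
      vertex 0.000 0.000 22.000
      vertex 0.000 10.000 22.000
      vertex 0.000 0.000 0.000
    endloop
  endfacet
  facet normal 1.0000 0.0000 0.0000
    outer loop
      vertex 20.000 0.000 0.000
      vertex 20.000 10.000 0.000
      vertex 20.000 10.000 22.000
    endloop
  endfacet
  facet normal 1.0000 0.0000 0.0000
    outer loop
      vertex 20.000 0.000 0.000
      vertex 20.000 10.000 22.000
      vertex 20.000 0.000 22.000
    endloop
  endfacet
endsolid part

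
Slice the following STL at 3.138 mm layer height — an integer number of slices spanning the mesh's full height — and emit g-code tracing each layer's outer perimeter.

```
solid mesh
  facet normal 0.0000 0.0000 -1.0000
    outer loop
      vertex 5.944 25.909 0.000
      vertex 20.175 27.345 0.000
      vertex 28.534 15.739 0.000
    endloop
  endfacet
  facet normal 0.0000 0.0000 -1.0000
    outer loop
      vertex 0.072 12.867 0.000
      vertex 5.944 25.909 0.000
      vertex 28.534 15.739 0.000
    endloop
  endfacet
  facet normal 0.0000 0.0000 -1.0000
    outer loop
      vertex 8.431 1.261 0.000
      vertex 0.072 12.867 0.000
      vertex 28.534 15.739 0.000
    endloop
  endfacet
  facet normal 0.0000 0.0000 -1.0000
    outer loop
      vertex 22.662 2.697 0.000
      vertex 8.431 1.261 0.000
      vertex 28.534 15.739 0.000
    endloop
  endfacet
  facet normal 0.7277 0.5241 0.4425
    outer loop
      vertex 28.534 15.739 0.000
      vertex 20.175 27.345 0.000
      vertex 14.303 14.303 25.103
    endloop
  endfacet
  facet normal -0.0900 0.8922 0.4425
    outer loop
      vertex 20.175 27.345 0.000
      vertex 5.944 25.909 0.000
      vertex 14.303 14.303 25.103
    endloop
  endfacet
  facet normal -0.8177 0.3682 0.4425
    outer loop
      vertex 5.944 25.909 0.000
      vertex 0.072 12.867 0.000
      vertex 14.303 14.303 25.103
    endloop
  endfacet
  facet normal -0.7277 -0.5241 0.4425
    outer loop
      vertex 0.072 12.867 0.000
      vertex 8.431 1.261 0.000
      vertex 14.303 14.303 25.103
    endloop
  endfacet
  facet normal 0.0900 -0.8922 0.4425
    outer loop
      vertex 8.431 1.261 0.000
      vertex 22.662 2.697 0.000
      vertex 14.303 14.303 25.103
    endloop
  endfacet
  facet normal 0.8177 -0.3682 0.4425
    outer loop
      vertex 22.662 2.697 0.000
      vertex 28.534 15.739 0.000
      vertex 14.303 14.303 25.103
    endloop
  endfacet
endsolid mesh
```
; perimeter-only toolpath
G21 ; units = mm
G90 ; absolute positioning
G28 ; home
; layer 1
G0 Z3.138
G0 X26.755 Y15.559
G1 X19.441 Y25.715
G1 X6.989 Y24.458
G1 X1.851 Y13.046
G1 X9.165 Y2.891
G1 X21.617 Y4.148
G1 X26.755 Y15.559
; layer 2
G0 Z6.276
G0 X24.976 Y15.380
G1 X18.707 Y24.084
G1 X8.034 Y23.008
G1 X3.630 Y13.226
G1 X9.899 Y4.521
G1 X20.572 Y5.599
G1 X24.976 Y15.380
; layer 3
G0 Z9.414
G0 X23.197 Y15.201
G1 X17.973 Y22.454
G1 X9.079 Y21.557
G1 X5.409 Y13.406
G1 X10.633 Y6.152
G1 X19.527 Y7.049
G1 X23.197 Y15.201
; layer 4
G0 Z12.552
G0 X21.419 Y15.021
G1 X17.239 Y20.824
G1 X10.123 Y20.106
G1 X7.188 Y13.585
G1 X11.367 Y7.782
G1 X18.483 Y8.500
G1 X21.419 Y15.021
; layer 5
G0 Z15.689
G0 X19.640 Y14.841
G1 X16.505 Y19.194
G1 X11.168 Y18.655
G1 X8.966 Y13.764
G1 X12.101 Y9.412
G1 X17.438 Y9.951
G1 X19.640 Y14.841
; layer 6
G0 Z18.827
G0 X17.861 Y14.662
G1 X15.771 Y17.564
G1 X12.213 Y17.205
G1 X10.745 Y13.944
G1 X12.835 Y11.043
G1 X16.393 Y11.402
G1 X17.861 Y14.662
; layer 7
G0 Z21.965
G0 X16.082 Y14.483
G1 X15.037 Y15.933
G1 X13.258 Y15.754
G1 X12.524 Y14.124
G1 X13.569 Y12.673
G1 X15.348 Y12.852
G1 X16.082 Y14.483
M2 ; end

The solid is a regular 6-sided pyramid, base circumscribed radius ≈ 14.3 mm, apex at z ≈ 25.1 mm. Slicing at Δz = 3.138 mm — 8 equal slices spanning the solid's height, so layer i sits at z = i·h/8 — gives 7 non-empty perimeters. Each is a 6-segment closed polygon; G0 lifts to the layer z and rapids to the start vertex, then G1 traces the edges. The cross-section shrinks linearly with z (the slice at the apex is degenerate and omitted).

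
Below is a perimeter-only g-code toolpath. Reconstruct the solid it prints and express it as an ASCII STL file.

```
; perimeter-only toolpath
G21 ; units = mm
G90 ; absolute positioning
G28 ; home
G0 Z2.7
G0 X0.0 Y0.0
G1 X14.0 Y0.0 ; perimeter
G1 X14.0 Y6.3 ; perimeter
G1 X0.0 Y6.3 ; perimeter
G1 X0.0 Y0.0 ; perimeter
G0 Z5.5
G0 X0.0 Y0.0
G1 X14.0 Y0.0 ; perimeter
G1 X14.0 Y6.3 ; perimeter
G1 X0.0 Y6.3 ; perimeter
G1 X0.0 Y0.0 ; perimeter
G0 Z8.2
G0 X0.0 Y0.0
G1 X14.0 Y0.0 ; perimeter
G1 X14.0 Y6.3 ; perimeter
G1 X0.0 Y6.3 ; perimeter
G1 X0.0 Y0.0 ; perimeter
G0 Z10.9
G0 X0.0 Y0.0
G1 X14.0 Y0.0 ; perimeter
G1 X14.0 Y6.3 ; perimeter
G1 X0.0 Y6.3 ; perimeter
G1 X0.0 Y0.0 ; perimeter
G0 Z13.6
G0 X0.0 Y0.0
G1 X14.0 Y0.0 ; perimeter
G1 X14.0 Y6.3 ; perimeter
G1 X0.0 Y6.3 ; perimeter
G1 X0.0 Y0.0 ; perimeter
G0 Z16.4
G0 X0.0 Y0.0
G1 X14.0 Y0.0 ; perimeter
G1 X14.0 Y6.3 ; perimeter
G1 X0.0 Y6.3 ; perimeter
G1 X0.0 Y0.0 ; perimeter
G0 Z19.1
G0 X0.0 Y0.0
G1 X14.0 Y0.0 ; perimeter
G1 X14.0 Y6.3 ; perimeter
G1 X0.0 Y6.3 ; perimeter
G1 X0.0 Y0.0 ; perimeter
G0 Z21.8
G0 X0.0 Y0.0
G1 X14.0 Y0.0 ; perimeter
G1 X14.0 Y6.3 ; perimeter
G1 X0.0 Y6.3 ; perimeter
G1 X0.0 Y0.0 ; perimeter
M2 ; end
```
solid part
  facet normal 0.0000 0.0000 -1.0000
    outer loop
      vertex 14.0 6.3 0.0
      vertex 14.0 0.0 0.0
      vertex 0.0 0.0 0.0
    endloop
  endfacet
  facet normal 0.0000 0.0000 -1.0000
    outer loop
      vertex 0.0 6.3 0.0
      vertex 14.0 6.3 0.0
      vertex 0.0 0.0 0.0
    endloop
  endfacet
  facet normal 0.0000 0.0000 1.0000
    outer loop
      vertex 0.0 0.0 21.8
      vertex 14.0 0.0 21.8
      vertex 14.0 6.3 21.8
    endloop
  endfacet
  facet normal 0.0000 0.0000 1.0000
    outer loop
      vertex 0.0 0.0 21.8
      vertex 14.0 6.3 21.8
      vertex 0.0 6.3 21.8
    endloop
  endfacet
  facet normal 0.0000 -1.0000 0.0000
    outer loop
      vertex 0.0 0.0 0.0
      vertex 14.0 0.0 0.0
      vertex 14.0 0.0 21.8
    endloop
  endfacet
  facet normal 0.0000 -1.0000 0.0000
    outer loop
      vertex 0.0 0.0 0.0
      vertex 14.0 0.0 21.8
      vertex 0.0 0.0 21.8
    endloop
  endfacet
  facet normal 0.0000 1.0000 0.0000
    outer loop
      vertex 14.0 6.3 21.8
      vertex 14.0 6.3 0.0
      vertex 0.0 6.3 0.0
    endloop
  endfacet
  facet normal 0.0000 1.0000 0.0000
    outer loop
      vertex 0.0 6.3 21.8
      vertex 14.0 6.3 21.8
      vertex 0.0 6.3 0.0
    endloop
  endfacet
  facet normal -1.0000 0.0000 0.0000
    outer loop
      vertex 0.0 6.3 21.8
      vertex 0.0 6.3 0.0
      vertex 0.0 0.0 0.0
    endloop
  endfacet
  facet normal -1.0000 0.0000 0.0000
    outer loop
      vertex 0.0 0.0 21.8
      vertex 0.0 6.3 21.8
      vertex 0.0 0.0 0.0
    endloop
  endfacet
  facet normal 1.0000 0.0000 0.0000
    outer loop
      vertex 14.0 0.0 0.0
      vertex 14.0 6.3 0.0
      vertex 14.0 6.3 21.8
    endloop
  endfacet
  facet normal 1.0000 0.0000 0.0000
    outer loop
      vertex 14.0 0.0 0.0
      vertex 14.0 6.3 21.8
      vertex 14.0 0.0 21.8
    endloop
  endfacet
endsolid part

The G0 Z moves step by Δz≈2.7 mm. Every layer's G1 loop is the same polygon, so the solid is a straight extrusion of it from z=0 to z≈21.8. Closing with flat bottom and top caps and triangulating gives 12 facets — a rectangular box, roughly 14 × 6.3 mm footprint and 21.8 mm tall.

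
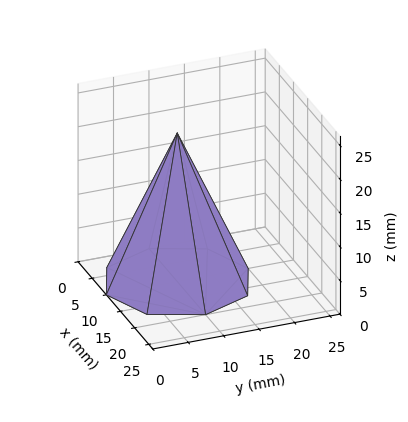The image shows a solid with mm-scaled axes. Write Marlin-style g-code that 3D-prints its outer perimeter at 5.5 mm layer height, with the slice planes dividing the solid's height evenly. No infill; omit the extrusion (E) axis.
Reading the render: the shape is a regular 8-sided pyramid, base circumscribed radius ≈ 10 mm, apex at z ≈ 22 mm (dimensions read to the nearest mm from the axis ticks). For the g-code, the solid's height is divided into equal slices at the stated Δz and each level perimeter traced with G1 moves after a G0 lift.

; perimeter-only toolpath
G21 ; units = mm
G90 ; absolute positioning
G28 ; home
; layer 1
G0 Z5.5
G0 X17.5 Y10.0
G1 X15.3 Y15.3
G1 X10.0 Y17.5
G1 X4.7 Y15.3
G1 X2.5 Y10.0
G1 X4.7 Y4.7
G1 X10.0 Y2.5
G1 X15.3 Y4.7
G1 X17.5 Y10.0
; layer 2
G0 Z11.0
G0 X15.0 Y10.0
G1 X13.6 Y13.6
G1 X10.0 Y15.0
G1 X6.5 Y13.6
G1 X5.0 Y10.0
G1 X6.5 Y6.5
G1 X10.0 Y5.0
G1 X13.6 Y6.5
G1 X15.0 Y10.0
; layer 3
G0 Z16.5
G0 X12.5 Y10.0
G1 X11.8 Y11.8
G1 X10.0 Y12.5
G1 X8.2 Y11.8
G1 X7.5 Y10.0
G1 X8.2 Y8.2
G1 X10.0 Y7.5
G1 X11.8 Y8.2
G1 X12.5 Y10.0
M2 ; end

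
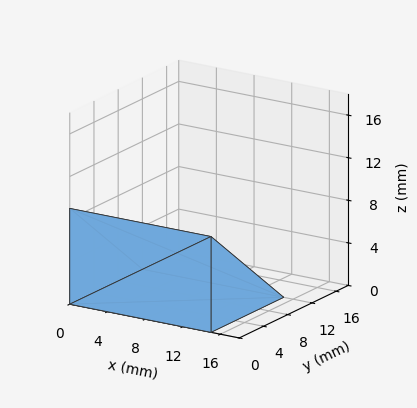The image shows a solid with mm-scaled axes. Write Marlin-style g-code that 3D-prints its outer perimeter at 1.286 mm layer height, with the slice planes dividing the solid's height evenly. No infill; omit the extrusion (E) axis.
Reading the render: the shape is a wedge (ramp): 15 × 12 mm base, rising to 9 mm along the y=0 edge and sloping linearly to z=0 at y=12 (dimensions read to the nearest mm from the axis ticks). For the g-code, the solid's height is divided into equal slices at the stated Δz and each level perimeter traced with G1 moves after a G0 lift.

; perimeter-only toolpath
G21 ; units = mm
G90 ; absolute positioning
G28 ; home
; layer 1
G0 Z1.286
G0 X0.000 Y0.000
G1 X15.000 Y0.000
G1 X15.000 Y10.286
G1 X0.000 Y10.286
G1 X0.000 Y0.000
; layer 2
G0 Z2.571
G0 X0.000 Y0.000
G1 X15.000 Y0.000
G1 X15.000 Y8.571
G1 X0.000 Y8.571
G1 X0.000 Y0.000
; layer 3
G0 Z3.857
G0 X0.000 Y0.000
G1 X15.000 Y0.000
G1 X15.000 Y6.857
G1 X0.000 Y6.857
G1 X0.000 Y0.000
; layer 4
G0 Z5.143
G0 X0.000 Y0.000
G1 X15.000 Y0.000
G1 X15.000 Y5.143
G1 X0.000 Y5.143
G1 X0.000 Y0.000
; layer 5
G0 Z6.429
G0 X0.000 Y0.000
G1 X15.000 Y0.000
G1 X15.000 Y3.429
G1 X0.000 Y3.429
G1 X0.000 Y0.000
; layer 6
G0 Z7.714
G0 X0.000 Y0.000
G1 X15.000 Y0.000
G1 X15.000 Y1.714
G1 X0.000 Y1.714
G1 X0.000 Y0.000
M2 ; end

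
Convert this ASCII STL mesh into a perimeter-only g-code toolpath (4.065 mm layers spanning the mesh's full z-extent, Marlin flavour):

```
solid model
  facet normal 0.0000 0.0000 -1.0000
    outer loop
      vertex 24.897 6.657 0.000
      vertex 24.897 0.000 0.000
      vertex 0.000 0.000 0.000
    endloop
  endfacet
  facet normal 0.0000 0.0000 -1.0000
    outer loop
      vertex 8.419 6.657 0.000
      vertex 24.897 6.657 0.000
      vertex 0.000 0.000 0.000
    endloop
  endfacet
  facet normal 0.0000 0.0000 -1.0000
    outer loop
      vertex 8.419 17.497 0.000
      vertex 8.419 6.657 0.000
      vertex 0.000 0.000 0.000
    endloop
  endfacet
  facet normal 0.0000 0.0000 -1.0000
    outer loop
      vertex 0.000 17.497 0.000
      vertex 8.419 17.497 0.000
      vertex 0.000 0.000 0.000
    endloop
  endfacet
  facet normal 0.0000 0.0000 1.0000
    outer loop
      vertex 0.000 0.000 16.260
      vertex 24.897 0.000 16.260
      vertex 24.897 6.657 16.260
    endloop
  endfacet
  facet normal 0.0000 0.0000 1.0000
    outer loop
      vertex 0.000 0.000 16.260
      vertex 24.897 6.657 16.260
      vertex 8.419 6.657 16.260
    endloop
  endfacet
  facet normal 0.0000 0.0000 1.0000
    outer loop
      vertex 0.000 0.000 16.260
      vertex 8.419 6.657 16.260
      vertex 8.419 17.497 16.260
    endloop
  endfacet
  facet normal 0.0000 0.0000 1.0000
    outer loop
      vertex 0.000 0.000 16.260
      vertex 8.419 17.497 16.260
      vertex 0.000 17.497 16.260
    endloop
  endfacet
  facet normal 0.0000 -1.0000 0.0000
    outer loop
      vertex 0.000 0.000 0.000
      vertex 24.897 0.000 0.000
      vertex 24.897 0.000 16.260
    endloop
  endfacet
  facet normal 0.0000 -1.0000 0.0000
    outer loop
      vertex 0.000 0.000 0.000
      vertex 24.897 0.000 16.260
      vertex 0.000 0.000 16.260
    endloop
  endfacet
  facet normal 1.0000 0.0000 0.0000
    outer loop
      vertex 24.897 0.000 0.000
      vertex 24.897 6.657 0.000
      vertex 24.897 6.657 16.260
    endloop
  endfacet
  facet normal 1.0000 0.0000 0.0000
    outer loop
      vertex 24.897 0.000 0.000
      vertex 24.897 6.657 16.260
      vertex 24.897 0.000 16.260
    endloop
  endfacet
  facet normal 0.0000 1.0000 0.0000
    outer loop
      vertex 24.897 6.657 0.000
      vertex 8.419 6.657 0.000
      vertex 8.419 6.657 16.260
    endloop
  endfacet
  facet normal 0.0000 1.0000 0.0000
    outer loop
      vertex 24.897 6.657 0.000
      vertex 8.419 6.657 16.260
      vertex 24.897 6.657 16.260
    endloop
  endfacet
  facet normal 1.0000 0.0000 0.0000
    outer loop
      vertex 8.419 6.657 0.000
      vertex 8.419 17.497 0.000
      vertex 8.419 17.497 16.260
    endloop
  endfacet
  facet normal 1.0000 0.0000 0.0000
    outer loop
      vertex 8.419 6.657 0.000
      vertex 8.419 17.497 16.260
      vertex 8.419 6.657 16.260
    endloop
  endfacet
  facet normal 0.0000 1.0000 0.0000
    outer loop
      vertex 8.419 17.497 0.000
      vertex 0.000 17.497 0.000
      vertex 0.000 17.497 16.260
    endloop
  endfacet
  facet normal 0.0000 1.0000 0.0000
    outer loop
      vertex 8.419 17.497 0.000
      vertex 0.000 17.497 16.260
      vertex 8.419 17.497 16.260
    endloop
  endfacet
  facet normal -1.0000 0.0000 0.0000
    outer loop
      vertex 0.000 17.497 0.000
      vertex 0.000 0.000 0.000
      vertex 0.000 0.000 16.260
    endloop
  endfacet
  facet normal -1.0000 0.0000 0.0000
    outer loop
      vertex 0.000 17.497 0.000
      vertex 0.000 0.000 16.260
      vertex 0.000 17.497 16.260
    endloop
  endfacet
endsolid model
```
; perimeter-only toolpath
G21 ; units = mm
G90 ; absolute positioning
G28 ; home
; layer 1
G0 Z4.065
G0 X0.000 Y0.000
G1 X24.897 Y0.000
G1 X24.897 Y6.657
G1 X8.419 Y6.657
G1 X8.419 Y17.497
G1 X0.000 Y17.497
G1 X0.000 Y0.000
; layer 2
G0 Z8.130
G0 X0.000 Y0.000
G1 X24.897 Y0.000
G1 X24.897 Y6.657
G1 X8.419 Y6.657
G1 X8.419 Y17.497
G1 X0.000 Y17.497
G1 X0.000 Y0.000
; layer 3
G0 Z12.195
G0 X0.000 Y0.000
G1 X24.897 Y0.000
G1 X24.897 Y6.657
G1 X8.419 Y6.657
G1 X8.419 Y17.497
G1 X0.000 Y17.497
G1 X0.000 Y0.000
; layer 4
G0 Z16.260
G0 X0.000 Y0.000
G1 X24.897 Y0.000
G1 X24.897 Y6.657
G1 X8.419 Y6.657
G1 X8.419 Y17.497
G1 X0.000 Y17.497
G1 X0.000 Y0.000
M2 ; end

The solid is an L-shaped prism: outer 24.9 × 17.5 mm, arm thicknesses ≈ 6.66 mm (horizontal) and 8.42 mm (vertical), extruded 16.3 mm in z. Slicing at Δz = 4.065 mm — 4 equal slices spanning the solid's height, so layer i sits at z = i·h/4 — gives 4 non-empty perimeters. Each is a 6-segment closed polygon; G0 lifts to the layer z and rapids to the start vertex, then G1 traces the edges.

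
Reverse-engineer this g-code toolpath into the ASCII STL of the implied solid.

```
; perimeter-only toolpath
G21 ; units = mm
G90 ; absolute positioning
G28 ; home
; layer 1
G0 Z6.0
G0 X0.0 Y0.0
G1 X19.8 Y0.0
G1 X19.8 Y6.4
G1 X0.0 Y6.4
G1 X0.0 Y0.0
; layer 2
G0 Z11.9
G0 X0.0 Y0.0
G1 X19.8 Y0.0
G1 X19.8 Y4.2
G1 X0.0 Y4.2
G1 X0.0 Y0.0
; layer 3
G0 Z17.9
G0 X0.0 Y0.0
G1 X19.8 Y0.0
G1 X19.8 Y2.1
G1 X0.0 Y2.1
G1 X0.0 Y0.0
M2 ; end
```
solid part
  facet normal 0.0000 0.0000 -1.0000
    outer loop
      vertex 19.8 8.5 0.0
      vertex 19.8 0.0 0.0
      vertex 0.0 0.0 0.0
    endloop
  endfacet
  facet normal 0.0000 0.0000 -1.0000
    outer loop
      vertex 0.0 8.5 0.0
      vertex 19.8 8.5 0.0
      vertex 0.0 0.0 0.0
    endloop
  endfacet
  facet normal 0.0000 -1.0000 0.0000
    outer loop
      vertex 0.0 0.0 0.0
      vertex 19.8 0.0 0.0
      vertex 19.8 0.0 23.8
    endloop
  endfacet
  facet normal 0.0000 -1.0000 0.0000
    outer loop
      vertex 0.0 0.0 0.0
      vertex 19.8 0.0 23.8
      vertex 0.0 0.0 23.8
    endloop
  endfacet
  facet normal 0.0000 0.9417 0.3363
    outer loop
      vertex 0.0 0.0 23.8
      vertex 19.8 0.0 23.8
      vertex 19.8 8.5 0.0
    endloop
  endfacet
  facet normal 0.0000 0.9417 0.3363
    outer loop
      vertex 0.0 0.0 23.8
      vertex 19.8 8.5 0.0
      vertex 0.0 8.5 0.0
    endloop
  endfacet
  facet normal -1.0000 0.0000 0.0000
    outer loop
      vertex 0.0 0.0 23.8
      vertex 0.0 8.5 0.0
      vertex 0.0 0.0 0.0
    endloop
  endfacet
  facet normal 1.0000 0.0000 0.0000
    outer loop
      vertex 19.8 0.0 0.0
      vertex 19.8 8.5 0.0
      vertex 19.8 0.0 23.8
    endloop
  endfacet
endsolid part

The G0 Z moves step by Δz≈6.0 mm. The G1 loops shrink linearly with z, so the solid tapers from its base footprint up to z≈23.8. Closing with a flat bottom cap and the tapered top and triangulating gives 8 facets — a wedge (ramp): 19.8 × 8.5 mm base, rising to 23.8 mm along the y=0 edge and sloping linearly to z=0 at y=8.5.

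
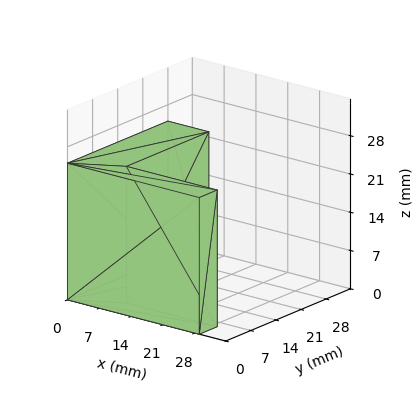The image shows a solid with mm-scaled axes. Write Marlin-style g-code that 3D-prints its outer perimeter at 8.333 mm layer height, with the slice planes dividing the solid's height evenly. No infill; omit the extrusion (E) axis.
Reading the render: the shape is an L-shaped prism: outer 29 × 28 mm, arm thicknesses ≈ 5 mm (horizontal) and 9 mm (vertical), extruded 25 mm in z (dimensions read to the nearest mm from the axis ticks). For the g-code, the solid's height is divided into equal slices at the stated Δz and each level perimeter traced with G1 moves after a G0 lift.

; perimeter-only toolpath
G21 ; units = mm
G90 ; absolute positioning
G28 ; home
; layer 1
G0 Z8.333
G0 X0.000 Y0.000
G1 X29.000 Y0.000
G1 X29.000 Y5.000
G1 X9.000 Y5.000
G1 X9.000 Y28.000
G1 X0.000 Y28.000
G1 X0.000 Y0.000
; layer 2
G0 Z16.667
G0 X0.000 Y0.000
G1 X29.000 Y0.000
G1 X29.000 Y5.000
G1 X9.000 Y5.000
G1 X9.000 Y28.000
G1 X0.000 Y28.000
G1 X0.000 Y0.000
; layer 3
G0 Z25.000
G0 X0.000 Y0.000
G1 X29.000 Y0.000
G1 X29.000 Y5.000
G1 X9.000 Y5.000
G1 X9.000 Y28.000
G1 X0.000 Y28.000
G1 X0.000 Y0.000
M2 ; end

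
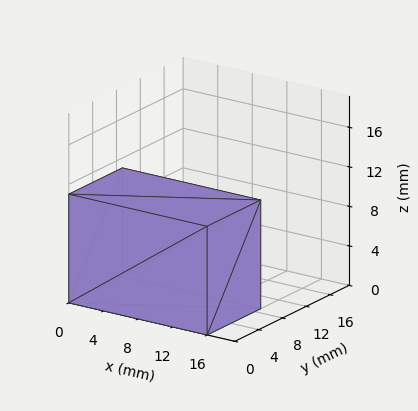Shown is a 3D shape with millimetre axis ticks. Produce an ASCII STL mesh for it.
Reading the render: the shape is a rectangular box, roughly 16 × 9 mm footprint and 11 mm tall (dimensions read to the nearest mm from the axis ticks). For the STL, each face is triangulated and given an outward normal.

solid part
  facet normal 0.0000 0.0000 -1.0000
    outer loop
      vertex 16.00 9.00 0.00
      vertex 16.00 0.00 0.00
      vertex 0.00 0.00 0.00
    endloop
  endfacet
  facet normal 0.0000 0.0000 -1.0000
    outer loop
      vertex 0.00 9.00 0.00
      vertex 16.00 9.00 0.00
      vertex 0.00 0.00 0.00
    endloop
  endfacet
  facet normal 0.0000 0.0000 1.0000
    outer loop
      vertex 0.00 0.00 11.00
      vertex 16.00 0.00 11.00
      vertex 16.00 9.00 11.00
    endloop
  endfacet
  facet normal 0.0000 0.0000 1.0000
    outer loop
      vertex 0.00 0.00 11.00
      vertex 16.00 9.00 11.00
      vertex 0.00 9.00 11.00
    endloop
  endfacet
  facet normal 0.0000 -1.0000 0.0000
    outer loop
      vertex 0.00 0.00 0.00
      vertex 16.00 0.00 0.00
      vertex 16.00 0.00 11.00
    endloop
  endfacet
  facet normal 0.0000 -1.0000 0.0000
    outer loop
      vertex 0.00 0.00 0.00
      vertex 16.00 0.00 11.00
      vertex 0.00 0.00 11.00
    endloop
  endfacet
  facet normal 0.0000 1.0000 0.0000
    outer loop
      vertex 16.00 9.00 11.00
      vertex 16.00 9.00 0.00
      vertex 0.00 9.00 0.00
    endloop
  endfacet
  facet normal 0.0000 1.0000 0.0000
    outer loop
      vertex 0.00 9.00 11.00
      vertex 16.00 9.00 11.00
      vertex 0.00 9.00 0.00
    endloop
  endfacet
  facet normal -1.0000 0.0000 0.0000
    outer loop
      vertex 0.00 9.00 11.00
      vertex 0.00 9.00 0.00
      vertex 0.00 0.00 0.00
    endloop
  endfacet
  facet normal -1.0000 0.0000 0.0000
    outer loop
      vertex 0.00 0.00 11.00
      vertex 0.00 9.00 11.00
      vertex 0.00 0.00 0.00
    endloop
  endfacet
  facet normal 1.0000 0.0000 0.0000
    outer loop
      vertex 16.00 0.00 0.00
      vertex 16.00 9.00 0.00
      vertex 16.00 9.00 11.00
    endloop
  endfacet
  facet normal 1.0000 0.0000 0.0000
    outer loop
      vertex 16.00 0.00 0.00
      vertex 16.00 9.00 11.00
      vertex 16.00 0.00 11.00
    endloop
  endfacet
endsolid part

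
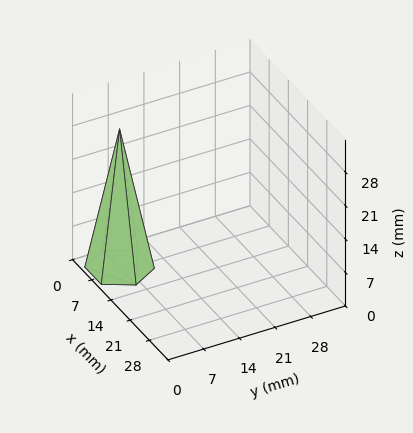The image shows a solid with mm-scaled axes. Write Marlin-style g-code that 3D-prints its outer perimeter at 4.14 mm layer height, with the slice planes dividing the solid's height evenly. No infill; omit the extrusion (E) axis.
Reading the render: the shape is a regular 6-sided pyramid, base circumscribed radius ≈ 6 mm, apex at z ≈ 29 mm (dimensions read to the nearest mm from the axis ticks). For the g-code, the solid's height is divided into equal slices at the stated Δz and each level perimeter traced with G1 moves after a G0 lift.

; perimeter-only toolpath
G21 ; units = mm
G90 ; absolute positioning
G28 ; home
; layer 1
G0 Z4.14
G0 X11.14 Y6.00
G1 X8.57 Y10.46
G1 X3.43 Y10.46
G1 X0.86 Y6.00
G1 X3.43 Y1.54
G1 X8.57 Y1.54
G1 X11.14 Y6.00
; layer 2
G0 Z8.29
G0 X10.29 Y6.00
G1 X8.14 Y9.71
G1 X3.86 Y9.71
G1 X1.71 Y6.00
G1 X3.86 Y2.29
G1 X8.14 Y2.29
G1 X10.29 Y6.00
; layer 3
G0 Z12.43
G0 X9.43 Y6.00
G1 X7.71 Y8.97
G1 X4.29 Y8.97
G1 X2.57 Y6.00
G1 X4.29 Y3.03
G1 X7.71 Y3.03
G1 X9.43 Y6.00
; layer 4
G0 Z16.57
G0 X8.57 Y6.00
G1 X7.29 Y8.23
G1 X4.71 Y8.23
G1 X3.43 Y6.00
G1 X4.71 Y3.77
G1 X7.29 Y3.77
G1 X8.57 Y6.00
; layer 5
G0 Z20.71
G0 X7.71 Y6.00
G1 X6.86 Y7.49
G1 X5.14 Y7.49
G1 X4.29 Y6.00
G1 X5.14 Y4.51
G1 X6.86 Y4.51
G1 X7.71 Y6.00
; layer 6
G0 Z24.86
G0 X6.86 Y6.00
G1 X6.43 Y6.74
G1 X5.57 Y6.74
G1 X5.14 Y6.00
G1 X5.57 Y5.26
G1 X6.43 Y5.26
G1 X6.86 Y6.00
M2 ; end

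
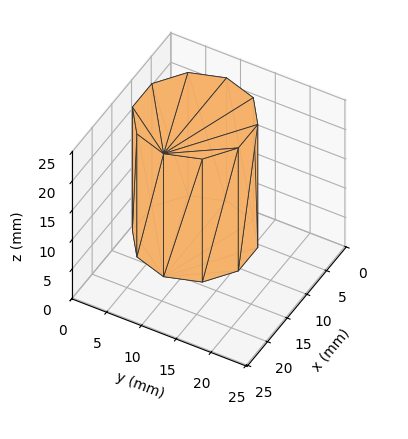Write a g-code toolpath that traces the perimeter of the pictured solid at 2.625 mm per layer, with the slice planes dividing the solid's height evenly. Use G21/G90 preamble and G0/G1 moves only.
Reading the render: the shape is a regular 10-sided prism (a cylinder approximated with 10 flat sides), circumscribed radius ≈ 8 mm, height ≈ 21 mm (dimensions read to the nearest mm from the axis ticks). For the g-code, the solid's height is divided into equal slices at the stated Δz and each level perimeter traced with G1 moves after a G0 lift.

; perimeter-only toolpath
G21 ; units = mm
G90 ; absolute positioning
G28 ; home
; layer 1
G0 Z2.625
G0 X16.000 Y8.000
G1 X14.472 Y12.702
G1 X10.472 Y15.608
G1 X5.528 Y15.608
G1 X1.528 Y12.702
G1 X0.000 Y8.000
G1 X1.528 Y3.298
G1 X5.528 Y0.392
G1 X10.472 Y0.392
G1 X14.472 Y3.298
G1 X16.000 Y8.000
; layer 2
G0 Z5.250
G0 X16.000 Y8.000
G1 X14.472 Y12.702
G1 X10.472 Y15.608
G1 X5.528 Y15.608
G1 X1.528 Y12.702
G1 X0.000 Y8.000
G1 X1.528 Y3.298
G1 X5.528 Y0.392
G1 X10.472 Y0.392
G1 X14.472 Y3.298
G1 X16.000 Y8.000
; layer 3
G0 Z7.875
G0 X16.000 Y8.000
G1 X14.472 Y12.702
G1 X10.472 Y15.608
G1 X5.528 Y15.608
G1 X1.528 Y12.702
G1 X0.000 Y8.000
G1 X1.528 Y3.298
G1 X5.528 Y0.392
G1 X10.472 Y0.392
G1 X14.472 Y3.298
G1 X16.000 Y8.000
; layer 4
G0 Z10.500
G0 X16.000 Y8.000
G1 X14.472 Y12.702
G1 X10.472 Y15.608
G1 X5.528 Y15.608
G1 X1.528 Y12.702
G1 X0.000 Y8.000
G1 X1.528 Y3.298
G1 X5.528 Y0.392
G1 X10.472 Y0.392
G1 X14.472 Y3.298
G1 X16.000 Y8.000
; layer 5
G0 Z13.125
G0 X16.000 Y8.000
G1 X14.472 Y12.702
G1 X10.472 Y15.608
G1 X5.528 Y15.608
G1 X1.528 Y12.702
G1 X0.000 Y8.000
G1 X1.528 Y3.298
G1 X5.528 Y0.392
G1 X10.472 Y0.392
G1 X14.472 Y3.298
G1 X16.000 Y8.000
; layer 6
G0 Z15.750
G0 X16.000 Y8.000
G1 X14.472 Y12.702
G1 X10.472 Y15.608
G1 X5.528 Y15.608
G1 X1.528 Y12.702
G1 X0.000 Y8.000
G1 X1.528 Y3.298
G1 X5.528 Y0.392
G1 X10.472 Y0.392
G1 X14.472 Y3.298
G1 X16.000 Y8.000
; layer 7
G0 Z18.375
G0 X16.000 Y8.000
G1 X14.472 Y12.702
G1 X10.472 Y15.608
G1 X5.528 Y15.608
G1 X1.528 Y12.702
G1 X0.000 Y8.000
G1 X1.528 Y3.298
G1 X5.528 Y0.392
G1 X10.472 Y0.392
G1 X14.472 Y3.298
G1 X16.000 Y8.000
; layer 8
G0 Z21.000
G0 X16.000 Y8.000
G1 X14.472 Y12.702
G1 X10.472 Y15.608
G1 X5.528 Y15.608
G1 X1.528 Y12.702
G1 X0.000 Y8.000
G1 X1.528 Y3.298
G1 X5.528 Y0.392
G1 X10.472 Y0.392
G1 X14.472 Y3.298
G1 X16.000 Y8.000
M2 ; end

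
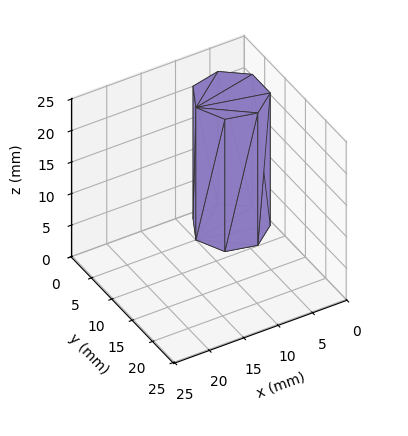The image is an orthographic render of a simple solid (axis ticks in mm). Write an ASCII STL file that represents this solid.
Reading the render: the shape is a regular 7-sided prism (a cylinder approximated with 7 flat sides), circumscribed radius ≈ 5 mm, height ≈ 21 mm (dimensions read to the nearest mm from the axis ticks). For the STL, each face is triangulated and given an outward normal.

solid part
  facet normal 0.0000 0.0000 -1.0000
    outer loop
      vertex 3.9 9.9 0.0
      vertex 8.1 8.9 0.0
      vertex 10.0 5.0 0.0
    endloop
  endfacet
  facet normal 0.0000 0.0000 -1.0000
    outer loop
      vertex 0.5 7.2 0.0
      vertex 3.9 9.9 0.0
      vertex 10.0 5.0 0.0
    endloop
  endfacet
  facet normal 0.0000 0.0000 -1.0000
    outer loop
      vertex 0.5 2.8 0.0
      vertex 0.5 7.2 0.0
      vertex 10.0 5.0 0.0
    endloop
  endfacet
  facet normal 0.0000 0.0000 -1.0000
    outer loop
      vertex 3.9 0.1 0.0
      vertex 0.5 2.8 0.0
      vertex 10.0 5.0 0.0
    endloop
  endfacet
  facet normal 0.0000 0.0000 -1.0000
    outer loop
      vertex 8.1 1.1 0.0
      vertex 3.9 0.1 0.0
      vertex 10.0 5.0 0.0
    endloop
  endfacet
  facet normal 0.0000 0.0000 1.0000
    outer loop
      vertex 10.0 5.0 21.0
      vertex 8.1 8.9 21.0
      vertex 3.9 9.9 21.0
    endloop
  endfacet
  facet normal 0.0000 0.0000 1.0000
    outer loop
      vertex 10.0 5.0 21.0
      vertex 3.9 9.9 21.0
      vertex 0.5 7.2 21.0
    endloop
  endfacet
  facet normal 0.0000 0.0000 1.0000
    outer loop
      vertex 10.0 5.0 21.0
      vertex 0.5 7.2 21.0
      vertex 0.5 2.8 21.0
    endloop
  endfacet
  facet normal 0.0000 0.0000 1.0000
    outer loop
      vertex 10.0 5.0 21.0
      vertex 0.5 2.8 21.0
      vertex 3.9 0.1 21.0
    endloop
  endfacet
  facet normal 0.0000 0.0000 1.0000
    outer loop
      vertex 10.0 5.0 21.0
      vertex 3.9 0.1 21.0
      vertex 8.1 1.1 21.0
    endloop
  endfacet
  facet normal 0.8990 0.4380 0.0000
    outer loop
      vertex 10.0 5.0 0.0
      vertex 8.1 8.9 0.0
      vertex 8.1 8.9 21.0
    endloop
  endfacet
  facet normal 0.8990 0.4380 0.0000
    outer loop
      vertex 10.0 5.0 0.0
      vertex 8.1 8.9 21.0
      vertex 10.0 5.0 21.0
    endloop
  endfacet
  facet normal 0.2316 0.9728 0.0000
    outer loop
      vertex 8.1 8.9 0.0
      vertex 3.9 9.9 0.0
      vertex 3.9 9.9 21.0
    endloop
  endfacet
  facet normal 0.2316 0.9728 0.0000
    outer loop
      vertex 8.1 8.9 0.0
      vertex 3.9 9.9 21.0
      vertex 8.1 8.9 21.0
    endloop
  endfacet
  facet normal -0.6219 0.7831 0.0000
    outer loop
      vertex 3.9 9.9 0.0
      vertex 0.5 7.2 0.0
      vertex 0.5 7.2 21.0
    endloop
  endfacet
  facet normal -0.6219 0.7831 0.0000
    outer loop
      vertex 3.9 9.9 0.0
      vertex 0.5 7.2 21.0
      vertex 3.9 9.9 21.0
    endloop
  endfacet
  facet normal -1.0000 0.0000 0.0000
    outer loop
      vertex 0.5 7.2 0.0
      vertex 0.5 2.8 0.0
      vertex 0.5 2.8 21.0
    endloop
  endfacet
  facet normal -1.0000 0.0000 0.0000
    outer loop
      vertex 0.5 7.2 0.0
      vertex 0.5 2.8 21.0
      vertex 0.5 7.2 21.0
    endloop
  endfacet
  facet normal -0.6219 -0.7831 0.0000
    outer loop
      vertex 0.5 2.8 0.0
      vertex 3.9 0.1 0.0
      vertex 3.9 0.1 21.0
    endloop
  endfacet
  facet normal -0.6219 -0.7831 0.0000
    outer loop
      vertex 0.5 2.8 0.0
      vertex 3.9 0.1 21.0
      vertex 0.5 2.8 21.0
    endloop
  endfacet
  facet normal 0.2316 -0.9728 0.0000
    outer loop
      vertex 3.9 0.1 0.0
      vertex 8.1 1.1 0.0
      vertex 8.1 1.1 21.0
    endloop
  endfacet
  facet normal 0.2316 -0.9728 0.0000
    outer loop
      vertex 3.9 0.1 0.0
      vertex 8.1 1.1 21.0
      vertex 3.9 0.1 21.0
    endloop
  endfacet
  facet normal 0.8990 -0.4380 0.0000
    outer loop
      vertex 8.1 1.1 0.0
      vertex 10.0 5.0 0.0
      vertex 10.0 5.0 21.0
    endloop
  endfacet
  facet normal 0.8990 -0.4380 0.0000
    outer loop
      vertex 8.1 1.1 0.0
      vertex 10.0 5.0 21.0
      vertex 8.1 1.1 21.0
    endloop
  endfacet
endsolid part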